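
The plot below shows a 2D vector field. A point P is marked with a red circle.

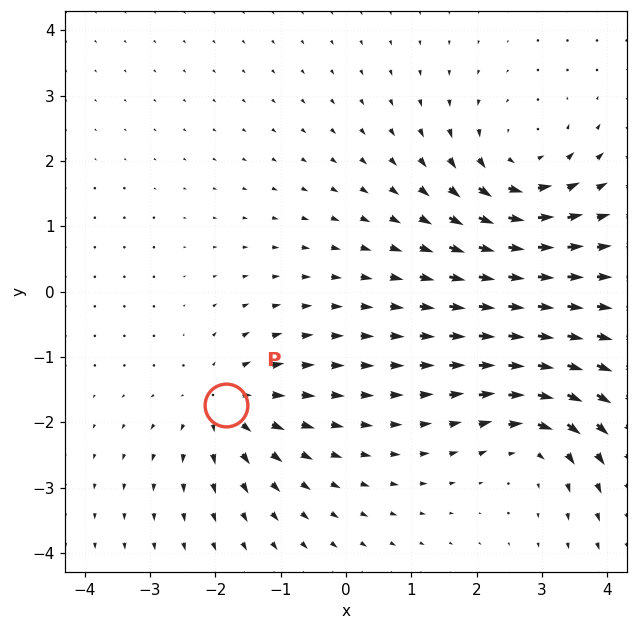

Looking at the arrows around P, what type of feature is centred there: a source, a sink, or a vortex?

At P (-1.8, -1.7) the arrows spread outward. Divergence about +4, curl ≈0 — positive divergence with near-zero curl is a source.

source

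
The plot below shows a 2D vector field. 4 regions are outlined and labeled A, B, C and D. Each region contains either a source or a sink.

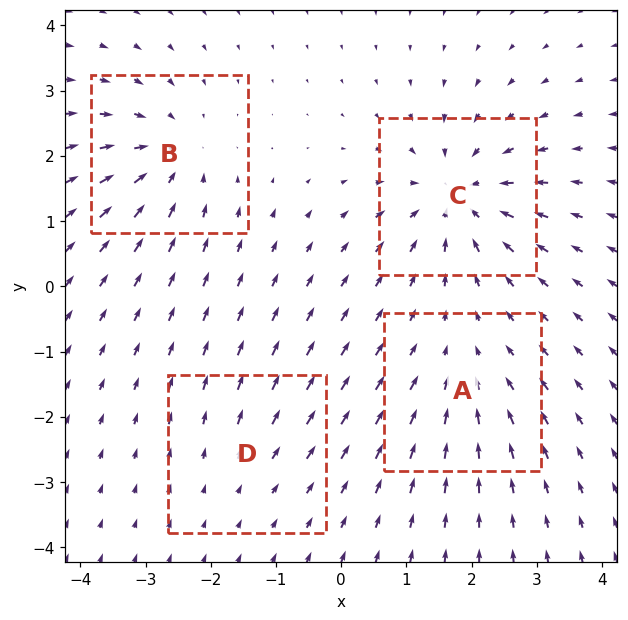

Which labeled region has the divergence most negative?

Divergence at each region's feature centre — A: about -3, B: about -5, C: about -7, D: about +2. Region C is most negative.

C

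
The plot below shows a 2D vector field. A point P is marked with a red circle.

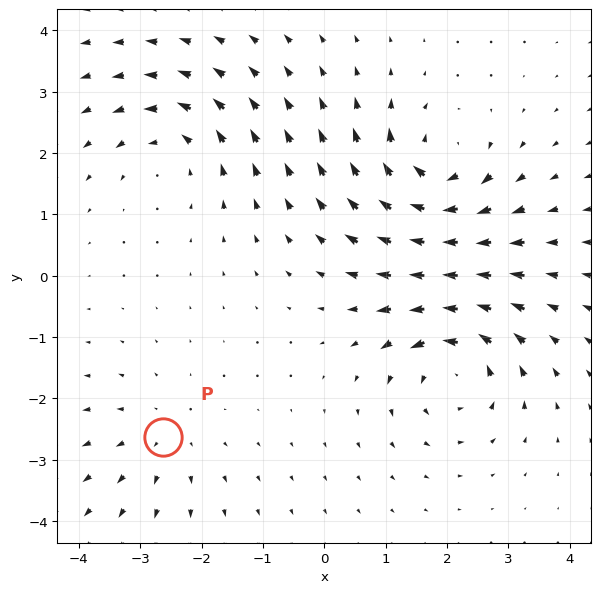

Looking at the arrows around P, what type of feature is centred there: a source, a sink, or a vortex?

source

At P (-2.6, -2.6) the arrows spread outward. Divergence about +3, curl ≈0 — positive divergence with near-zero curl is a source.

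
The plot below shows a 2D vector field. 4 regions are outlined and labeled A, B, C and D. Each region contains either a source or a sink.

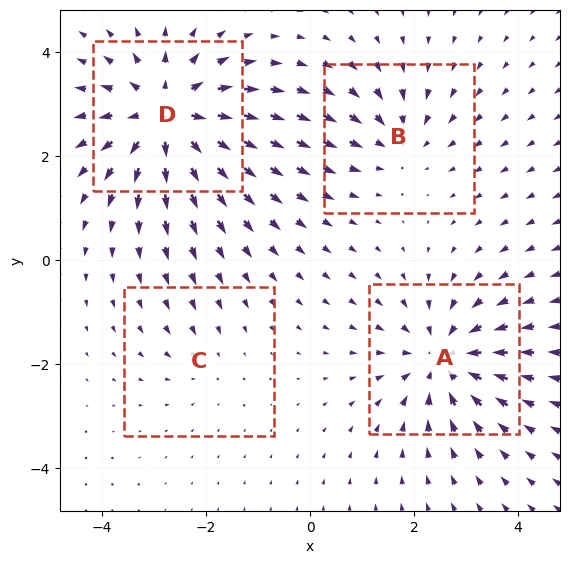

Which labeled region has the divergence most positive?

D

Divergence at each region's feature centre — A: about -5, B: about -3, C: about -2, D: about +7. Region D is most positive.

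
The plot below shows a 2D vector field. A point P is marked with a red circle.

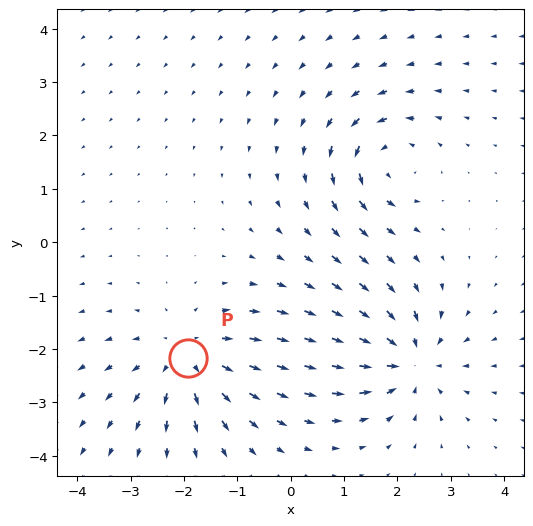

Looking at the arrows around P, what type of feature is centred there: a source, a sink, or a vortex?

At P (-1.9, -2.2) the arrows spread outward. Divergence about +4, curl ≈0 — positive divergence with near-zero curl is a source.

source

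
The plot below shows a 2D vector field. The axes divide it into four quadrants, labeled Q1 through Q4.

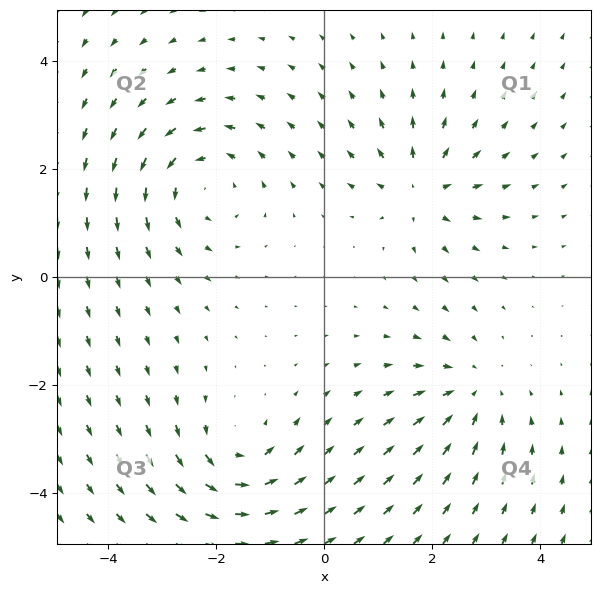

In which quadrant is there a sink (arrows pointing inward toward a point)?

The sink sits at approximately (2.7, -2.1), which lies in quadrant Q4. The divergence there is about -4, negative as expected for a sink.

Q4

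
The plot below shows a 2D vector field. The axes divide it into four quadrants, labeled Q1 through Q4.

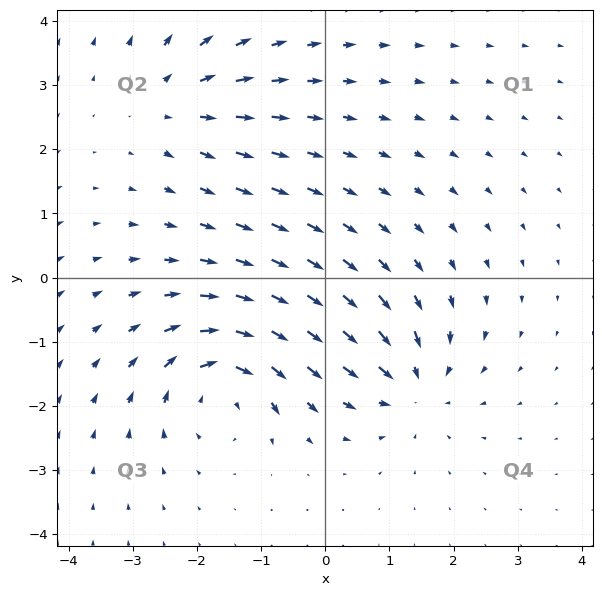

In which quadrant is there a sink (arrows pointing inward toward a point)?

The sink sits at approximately (1.3, -1.7), which lies in quadrant Q4. The divergence there is about -5, negative as expected for a sink.

Q4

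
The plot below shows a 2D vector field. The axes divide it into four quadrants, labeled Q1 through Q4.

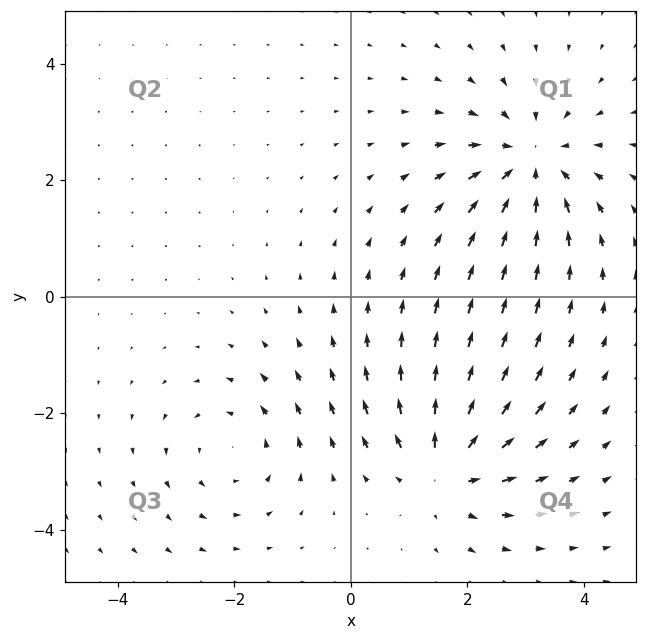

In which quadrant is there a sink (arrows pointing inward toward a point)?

Q1

The sink sits at approximately (3.1, 2.3), which lies in quadrant Q1. The divergence there is about -4, negative as expected for a sink.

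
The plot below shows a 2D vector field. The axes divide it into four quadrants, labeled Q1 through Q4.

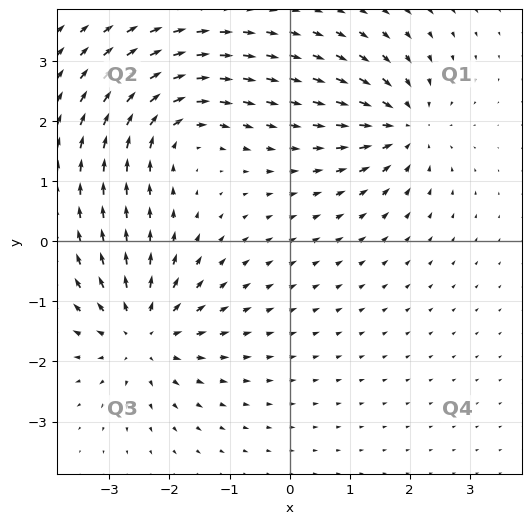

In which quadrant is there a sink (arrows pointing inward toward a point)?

The sink sits at approximately (1.9, 1.9), which lies in quadrant Q1. The divergence there is about -5, negative as expected for a sink.

Q1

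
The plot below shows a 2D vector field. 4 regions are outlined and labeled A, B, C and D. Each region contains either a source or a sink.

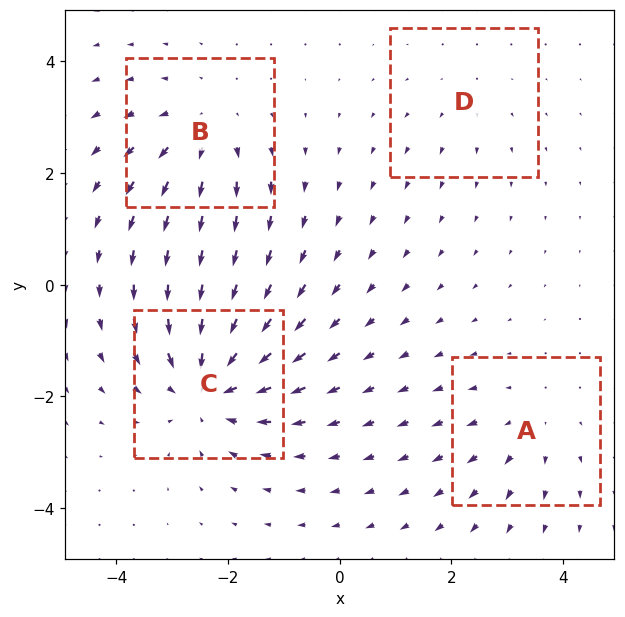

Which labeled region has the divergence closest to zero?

D

Divergence at each region's feature centre — A: about +3, B: about +4, C: about -6, D: about +2. Region D is closest to zero.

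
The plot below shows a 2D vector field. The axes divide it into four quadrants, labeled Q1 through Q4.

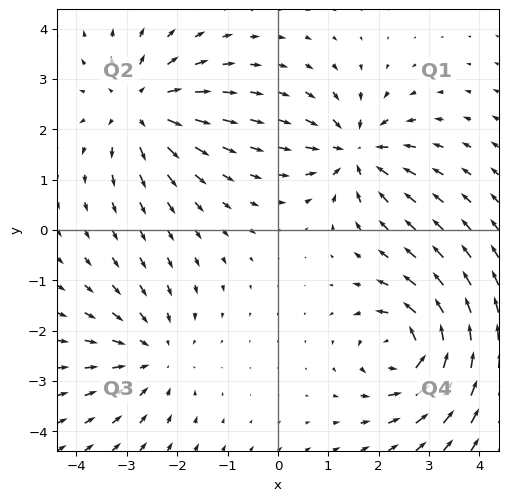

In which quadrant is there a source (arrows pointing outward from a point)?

Q2

The source sits at approximately (-2.7, 2.4), which lies in quadrant Q2. The divergence there is about +5, positive as expected for a source.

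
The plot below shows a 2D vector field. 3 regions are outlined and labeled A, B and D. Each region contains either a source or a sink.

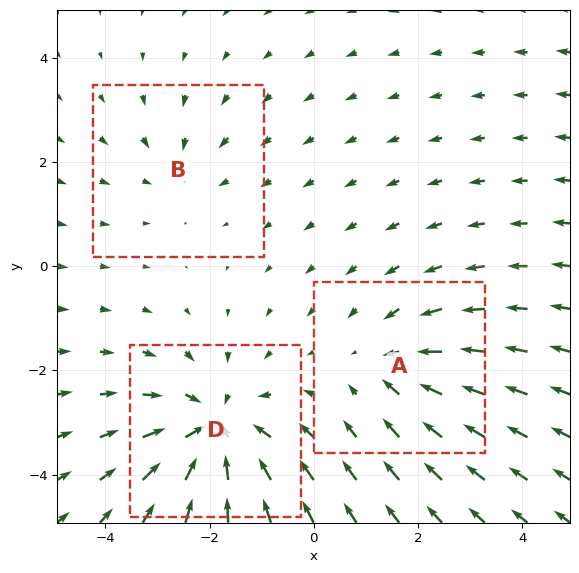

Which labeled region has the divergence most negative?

D

Divergence at each region's feature centre — A: about -3, B: about -2, D: about -4. Region D is most negative.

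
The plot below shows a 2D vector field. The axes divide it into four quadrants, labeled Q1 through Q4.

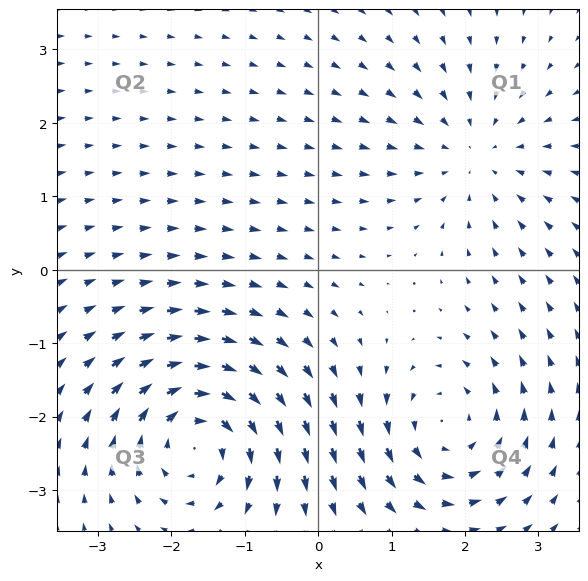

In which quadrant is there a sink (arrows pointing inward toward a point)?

The sink sits at approximately (2.1, 1.6), which lies in quadrant Q1. The divergence there is about -3, negative as expected for a sink.

Q1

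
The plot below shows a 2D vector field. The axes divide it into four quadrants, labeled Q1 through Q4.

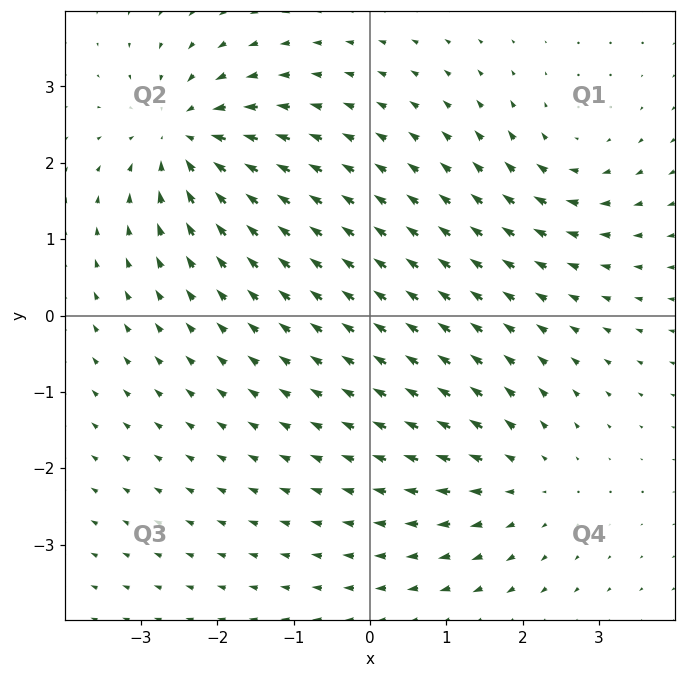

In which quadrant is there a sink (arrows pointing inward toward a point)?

Q2

The sink sits at approximately (-2.4, 2.3), which lies in quadrant Q2. The divergence there is about -6, negative as expected for a sink.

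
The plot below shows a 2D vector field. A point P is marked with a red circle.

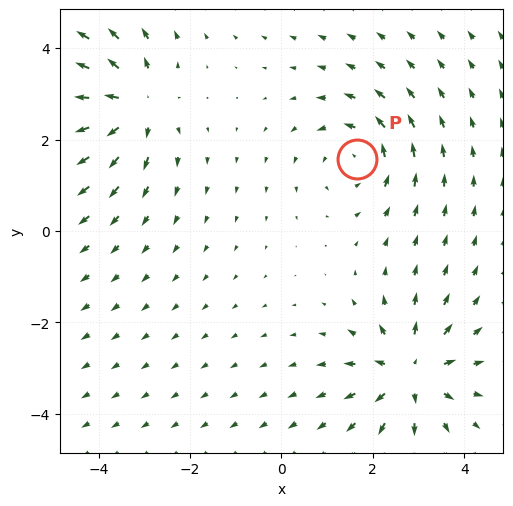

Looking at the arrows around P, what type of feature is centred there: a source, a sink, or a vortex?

At P (1.7, 1.6) the arrows circulate counterclockwise. Divergence ≈0, curl about +4 — near-zero divergence with nonzero curl is a vortex.

vortex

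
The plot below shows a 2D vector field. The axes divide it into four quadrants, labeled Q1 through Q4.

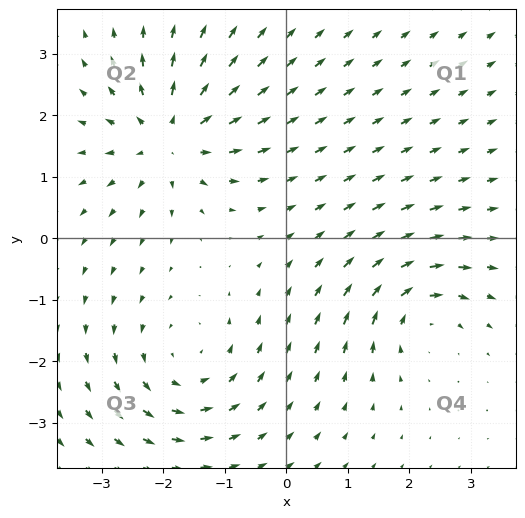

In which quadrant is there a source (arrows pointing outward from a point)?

The source sits at approximately (-1.9, 1.6), which lies in quadrant Q2. The divergence there is about +5, positive as expected for a source.

Q2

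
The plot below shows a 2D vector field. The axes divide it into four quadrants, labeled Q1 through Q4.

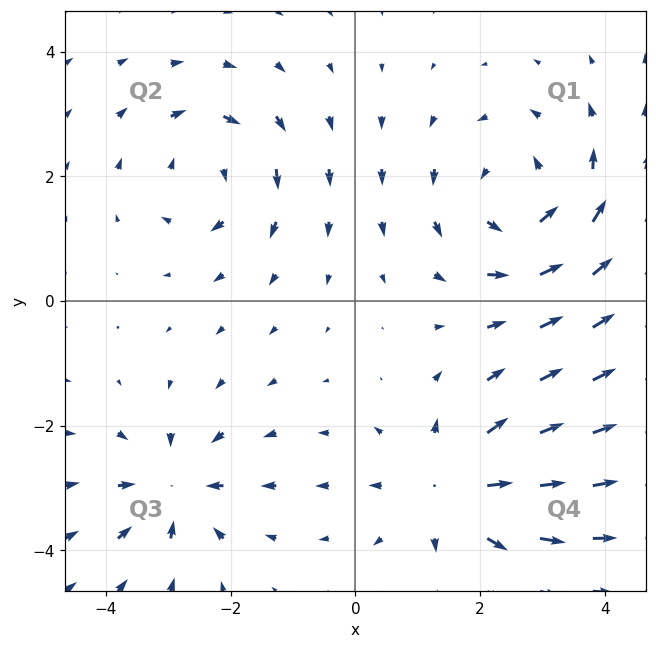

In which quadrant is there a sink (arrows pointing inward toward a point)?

The sink sits at approximately (-2.9, -3.0), which lies in quadrant Q3. The divergence there is about -4, negative as expected for a sink.

Q3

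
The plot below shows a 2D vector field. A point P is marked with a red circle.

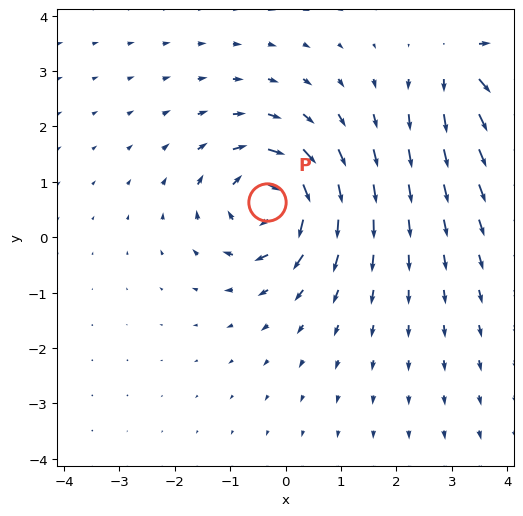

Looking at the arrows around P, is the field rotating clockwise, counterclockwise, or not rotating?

clockwise

Near P at (-0.3, 0.6) the arrows circulate clockwise. The curl (z-component) there is about -6; negative curl means clockwise rotation.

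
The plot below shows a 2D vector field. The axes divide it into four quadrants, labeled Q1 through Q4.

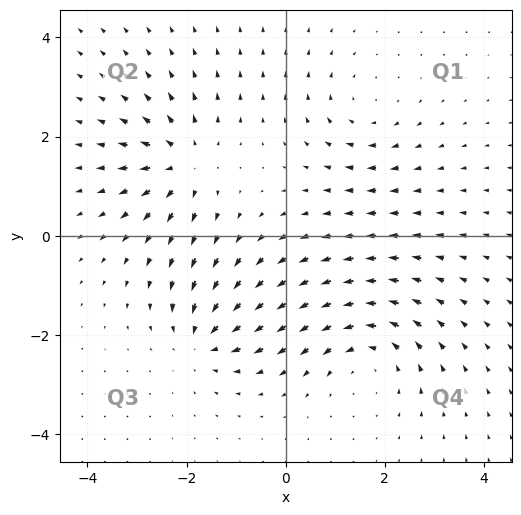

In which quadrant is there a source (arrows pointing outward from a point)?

Q2

The source sits at approximately (-2.1, 1.5), which lies in quadrant Q2. The divergence there is about +5, positive as expected for a source.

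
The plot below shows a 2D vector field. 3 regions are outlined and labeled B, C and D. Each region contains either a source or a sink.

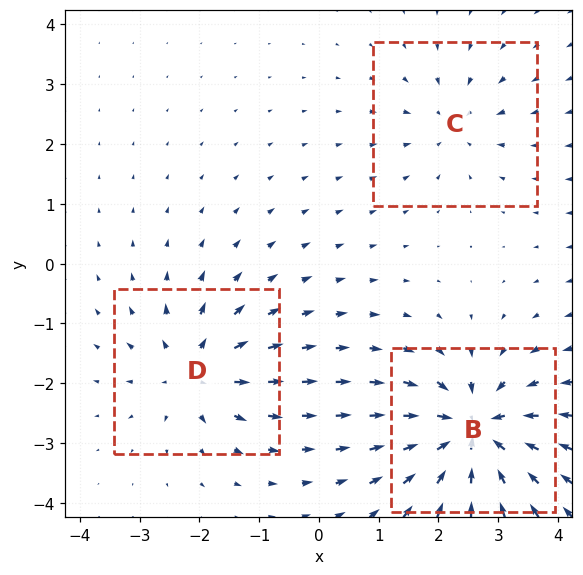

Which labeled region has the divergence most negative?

B

Divergence at each region's feature centre — B: about -6, C: about -3, D: about +4. Region B is most negative.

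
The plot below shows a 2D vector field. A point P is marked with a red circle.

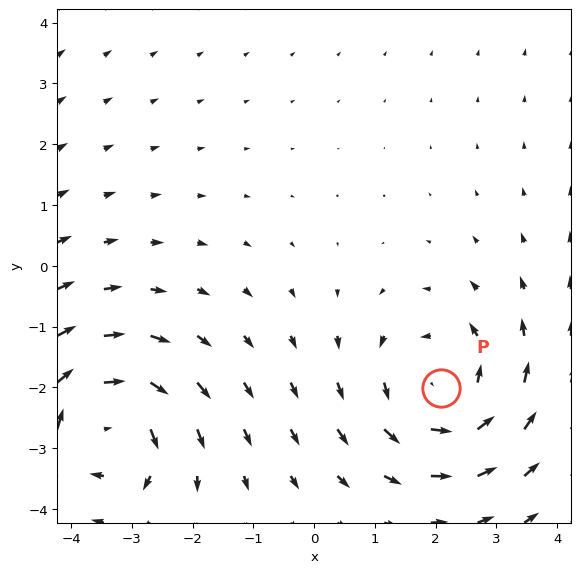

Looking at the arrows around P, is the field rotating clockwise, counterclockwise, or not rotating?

counterclockwise

Near P at (2.1, -2.0) the arrows circulate counterclockwise. The curl (z-component) there is about +3; positive curl means counterclockwise rotation.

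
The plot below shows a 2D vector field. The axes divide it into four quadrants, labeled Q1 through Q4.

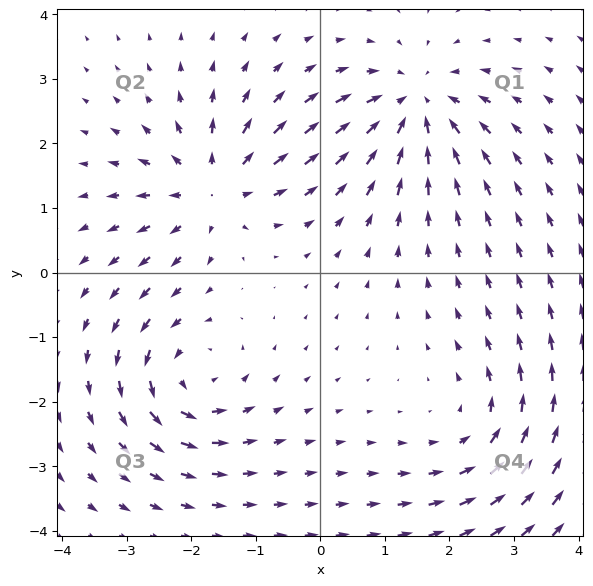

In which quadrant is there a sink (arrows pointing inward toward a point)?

Q1

The sink sits at approximately (1.5, 2.6), which lies in quadrant Q1. The divergence there is about -5, negative as expected for a sink.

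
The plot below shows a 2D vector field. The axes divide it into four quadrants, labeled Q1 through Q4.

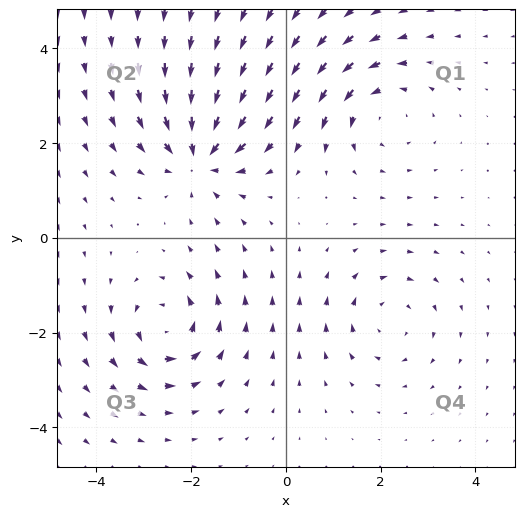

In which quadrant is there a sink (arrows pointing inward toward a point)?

The sink sits at approximately (-1.8, 1.7), which lies in quadrant Q2. The divergence there is about -4, negative as expected for a sink.

Q2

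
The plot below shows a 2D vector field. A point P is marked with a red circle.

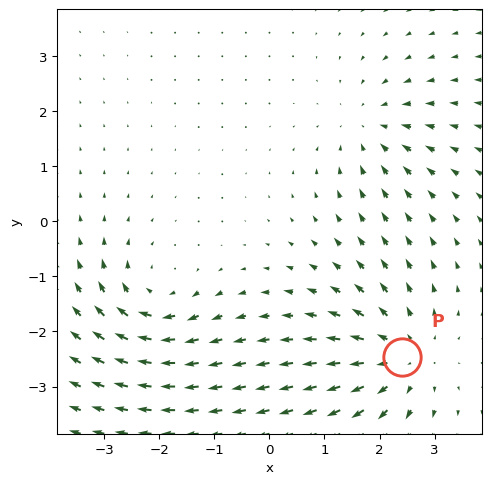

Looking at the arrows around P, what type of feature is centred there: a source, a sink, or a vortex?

At P (2.4, -2.5) the arrows spread outward. Divergence about +4, curl ≈0 — positive divergence with near-zero curl is a source.

source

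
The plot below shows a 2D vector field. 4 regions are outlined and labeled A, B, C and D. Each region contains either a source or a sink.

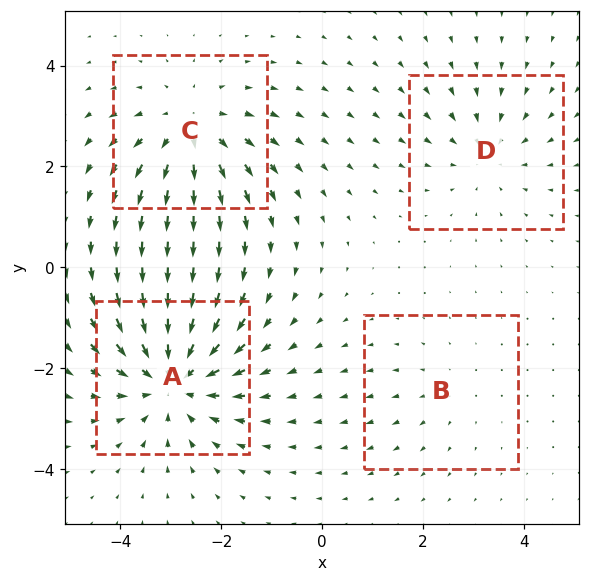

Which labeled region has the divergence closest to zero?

B

Divergence at each region's feature centre — A: about -6, B: about +2, C: about +4, D: about -3. Region B is closest to zero.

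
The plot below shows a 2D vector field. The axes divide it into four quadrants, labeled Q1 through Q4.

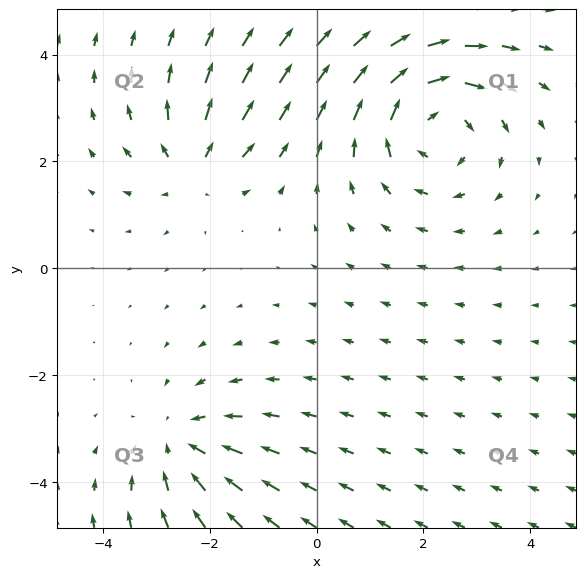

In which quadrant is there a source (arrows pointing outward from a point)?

Q2

The source sits at approximately (-2.3, 1.9), which lies in quadrant Q2. The divergence there is about +3, positive as expected for a source.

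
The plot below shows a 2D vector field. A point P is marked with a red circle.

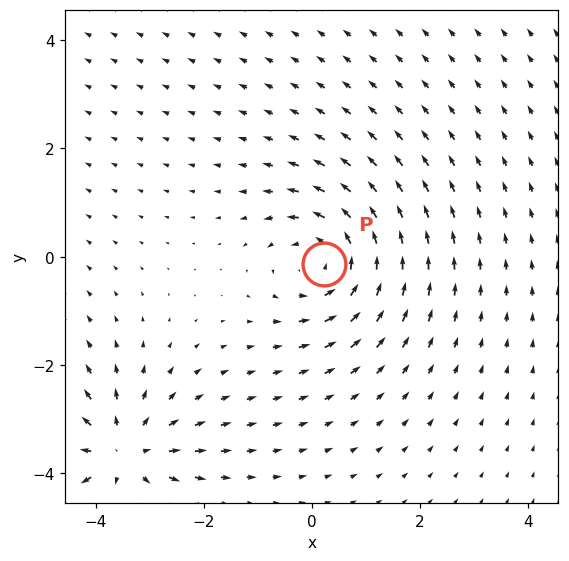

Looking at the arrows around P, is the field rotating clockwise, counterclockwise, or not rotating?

Near P at (0.2, -0.1) the arrows circulate counterclockwise. The curl (z-component) there is about +3; positive curl means counterclockwise rotation.

counterclockwise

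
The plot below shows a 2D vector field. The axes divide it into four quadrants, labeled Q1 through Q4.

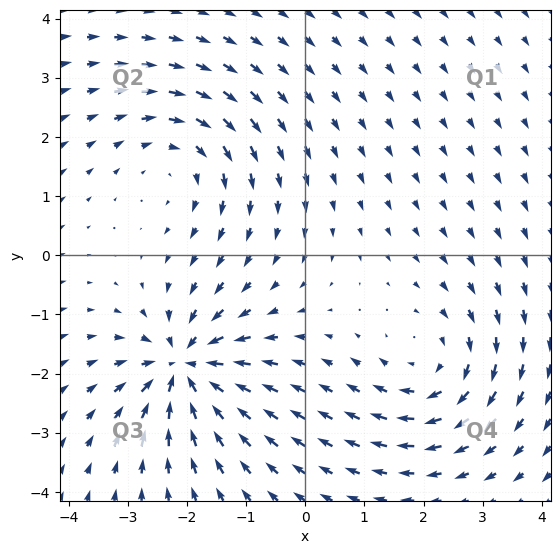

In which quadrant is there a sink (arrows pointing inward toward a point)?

Q3

The sink sits at approximately (-2.0, -1.9), which lies in quadrant Q3. The divergence there is about -6, negative as expected for a sink.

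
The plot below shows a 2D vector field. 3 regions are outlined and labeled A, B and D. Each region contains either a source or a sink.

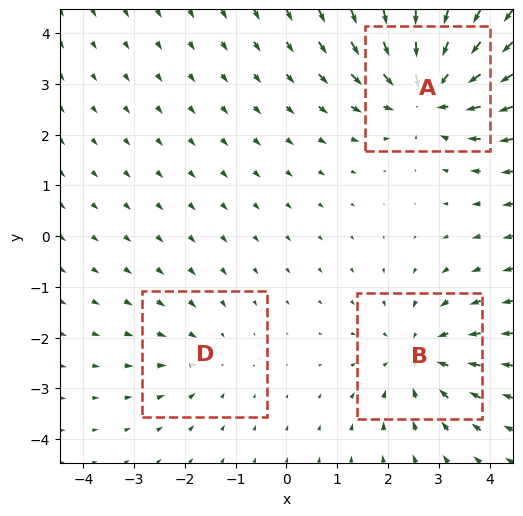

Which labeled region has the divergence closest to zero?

Divergence at each region's feature centre — A: about -4, B: about -3, D: about -2. Region D is closest to zero.

D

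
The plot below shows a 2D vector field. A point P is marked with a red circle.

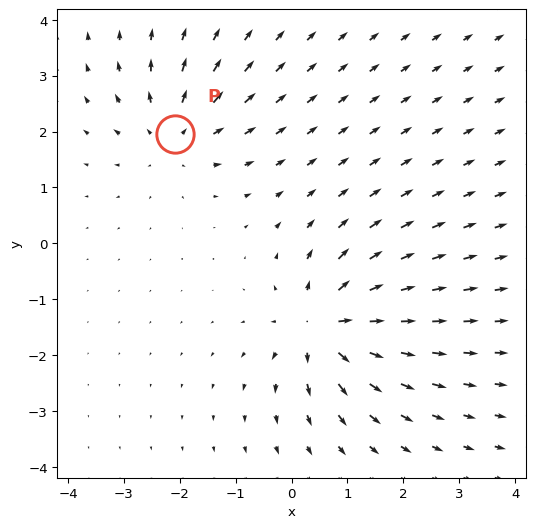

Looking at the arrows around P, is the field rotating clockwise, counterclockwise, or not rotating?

not rotating

Near P at (-2.1, 2.0) the arrows show no circulation. The curl there is ≈0.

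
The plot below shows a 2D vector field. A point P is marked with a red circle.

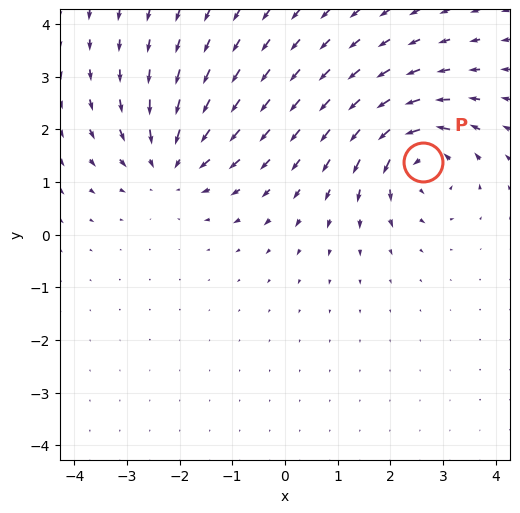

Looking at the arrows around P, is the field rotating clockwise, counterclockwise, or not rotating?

counterclockwise

Near P at (2.6, 1.4) the arrows circulate counterclockwise. The curl (z-component) there is about +4; positive curl means counterclockwise rotation.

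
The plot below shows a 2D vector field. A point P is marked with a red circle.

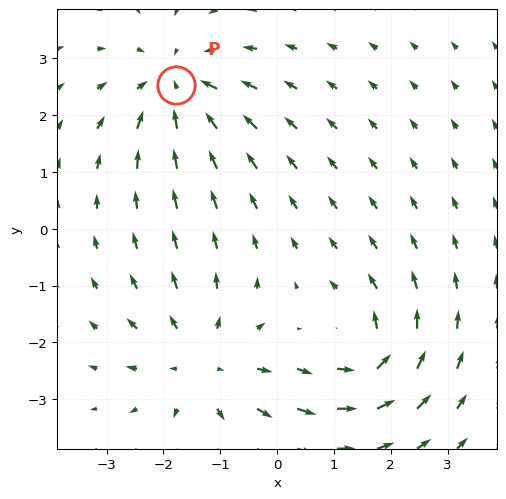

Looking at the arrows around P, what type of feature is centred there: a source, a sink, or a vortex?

At P (-1.8, 2.5) the arrows converge inward. Divergence about -5, curl ≈0 — negative divergence with near-zero curl is a sink.

sink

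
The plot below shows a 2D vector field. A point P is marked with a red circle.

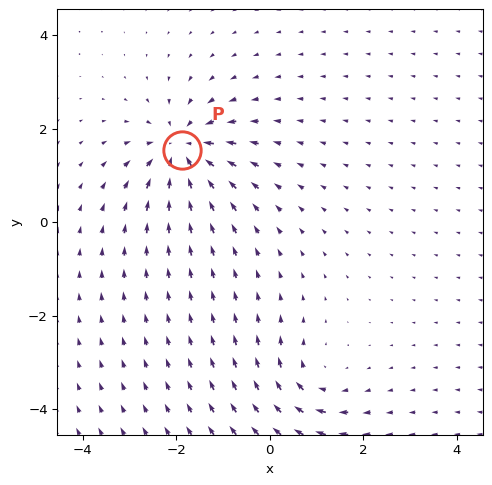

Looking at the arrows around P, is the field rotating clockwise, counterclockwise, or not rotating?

Near P at (-1.9, 1.5) the arrows show no circulation. The curl there is ≈0.

not rotating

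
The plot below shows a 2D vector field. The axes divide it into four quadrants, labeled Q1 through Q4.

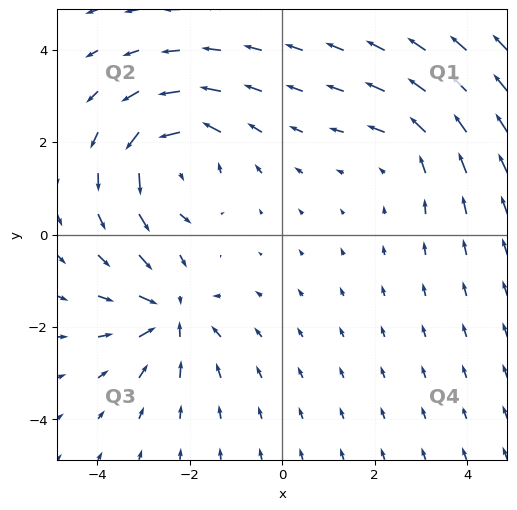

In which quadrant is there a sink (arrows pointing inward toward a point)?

The sink sits at approximately (-2.4, -1.7), which lies in quadrant Q3. The divergence there is about -5, negative as expected for a sink.

Q3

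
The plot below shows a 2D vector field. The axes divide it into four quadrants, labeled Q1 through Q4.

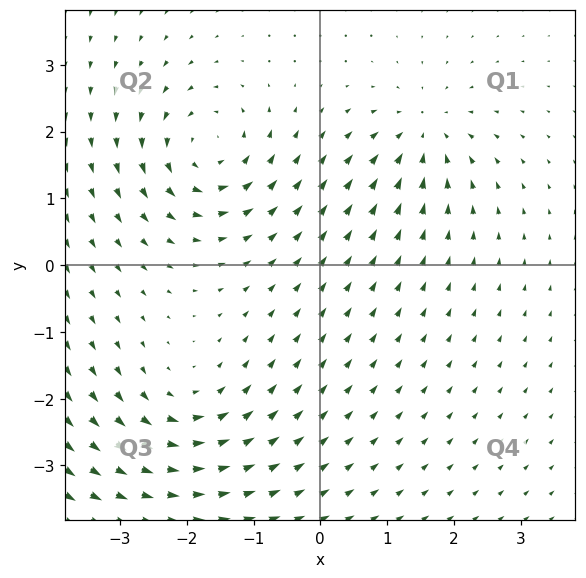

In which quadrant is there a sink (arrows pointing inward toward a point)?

The sink sits at approximately (1.6, 2.0), which lies in quadrant Q1. The divergence there is about -5, negative as expected for a sink.

Q1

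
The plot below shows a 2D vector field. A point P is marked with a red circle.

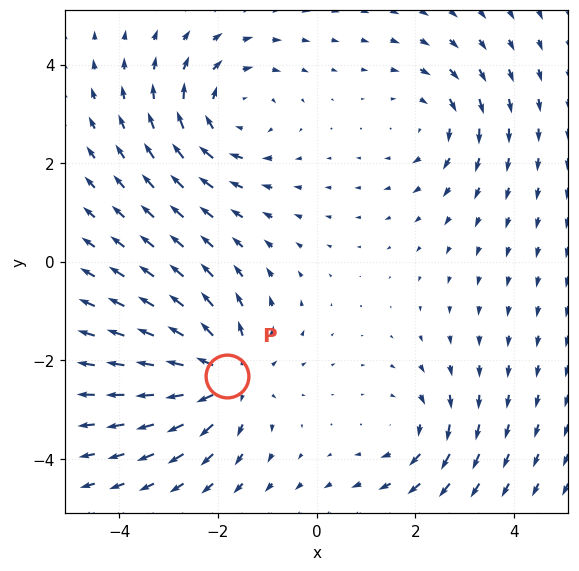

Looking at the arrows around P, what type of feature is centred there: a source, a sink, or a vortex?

At P (-1.8, -2.3) the arrows spread outward. Divergence about +5, curl ≈0 — positive divergence with near-zero curl is a source.

source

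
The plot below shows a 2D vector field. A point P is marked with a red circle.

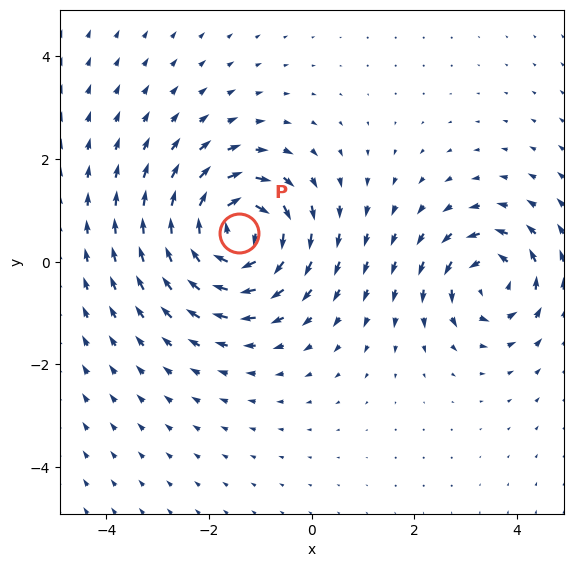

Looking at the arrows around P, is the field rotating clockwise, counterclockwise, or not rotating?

Near P at (-1.4, 0.6) the arrows circulate clockwise. The curl (z-component) there is about -6; negative curl means clockwise rotation.

clockwise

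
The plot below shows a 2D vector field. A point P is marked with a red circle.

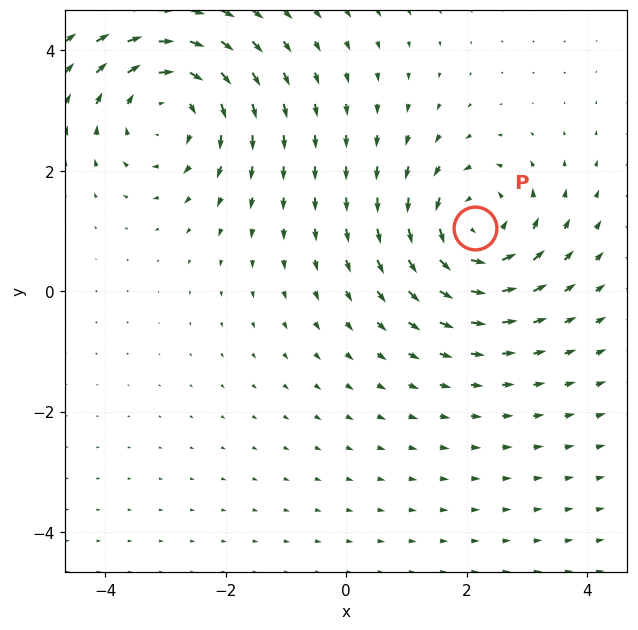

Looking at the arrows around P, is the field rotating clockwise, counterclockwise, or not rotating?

counterclockwise

Near P at (2.1, 1.1) the arrows circulate counterclockwise. The curl (z-component) there is about +5; positive curl means counterclockwise rotation.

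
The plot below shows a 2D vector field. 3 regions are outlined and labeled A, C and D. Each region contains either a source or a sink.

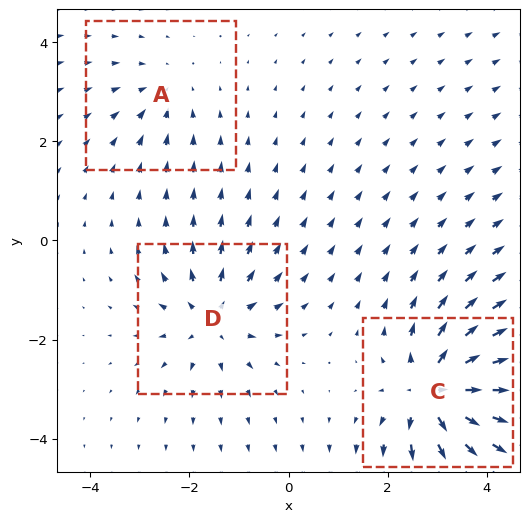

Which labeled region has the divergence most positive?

C

Divergence at each region's feature centre — A: about -2, C: about +6, D: about +4. Region C is most positive.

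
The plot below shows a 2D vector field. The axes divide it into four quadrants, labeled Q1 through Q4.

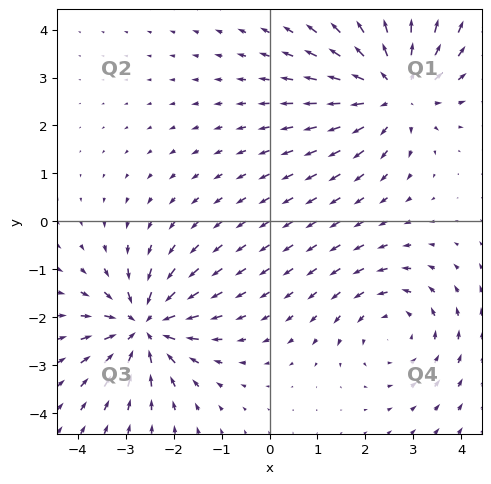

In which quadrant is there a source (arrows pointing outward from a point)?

The source sits at approximately (2.6, 2.7), which lies in quadrant Q1. The divergence there is about +4, positive as expected for a source.

Q1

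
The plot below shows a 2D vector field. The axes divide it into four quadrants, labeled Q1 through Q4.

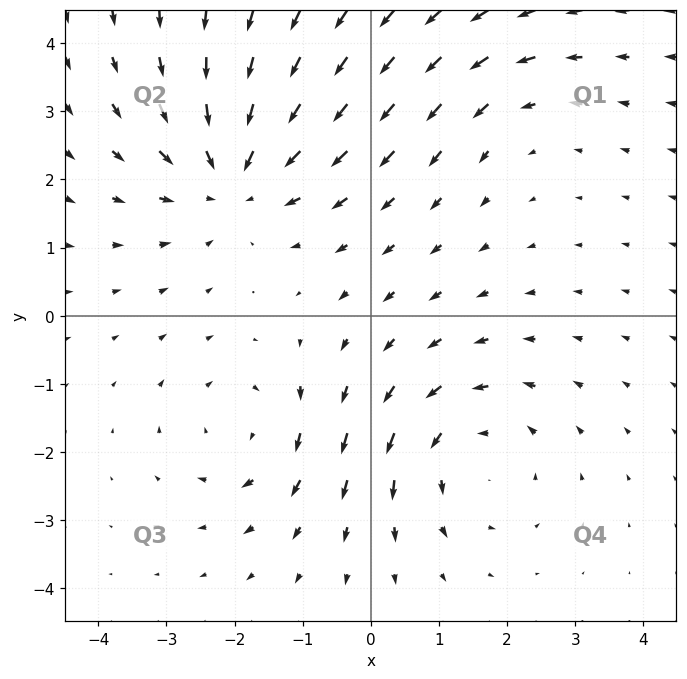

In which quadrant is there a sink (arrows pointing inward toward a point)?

Q2

The sink sits at approximately (-2.0, 2.1), which lies in quadrant Q2. The divergence there is about -4, negative as expected for a sink.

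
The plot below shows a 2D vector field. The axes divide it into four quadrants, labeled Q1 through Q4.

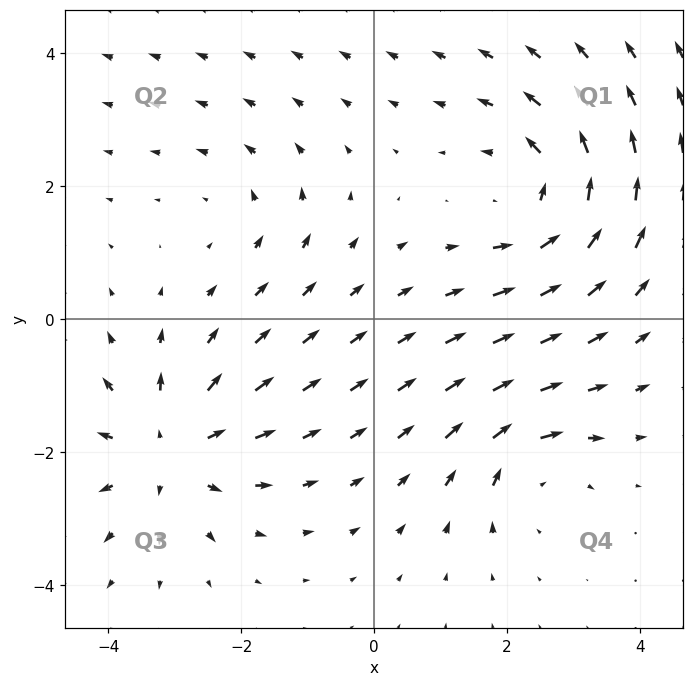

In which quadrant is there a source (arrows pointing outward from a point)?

The source sits at approximately (-3.1, -2.0), which lies in quadrant Q3. The divergence there is about +4, positive as expected for a source.

Q3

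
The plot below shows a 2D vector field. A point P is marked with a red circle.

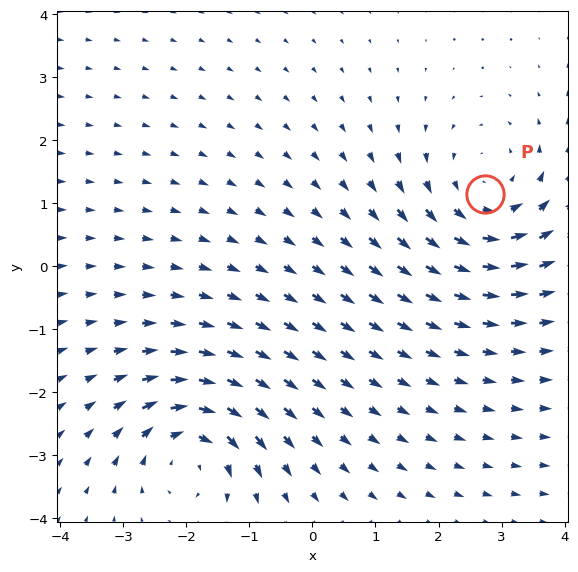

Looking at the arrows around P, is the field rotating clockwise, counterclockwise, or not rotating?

Near P at (2.7, 1.2) the arrows circulate counterclockwise. The curl (z-component) there is about +4; positive curl means counterclockwise rotation.

counterclockwise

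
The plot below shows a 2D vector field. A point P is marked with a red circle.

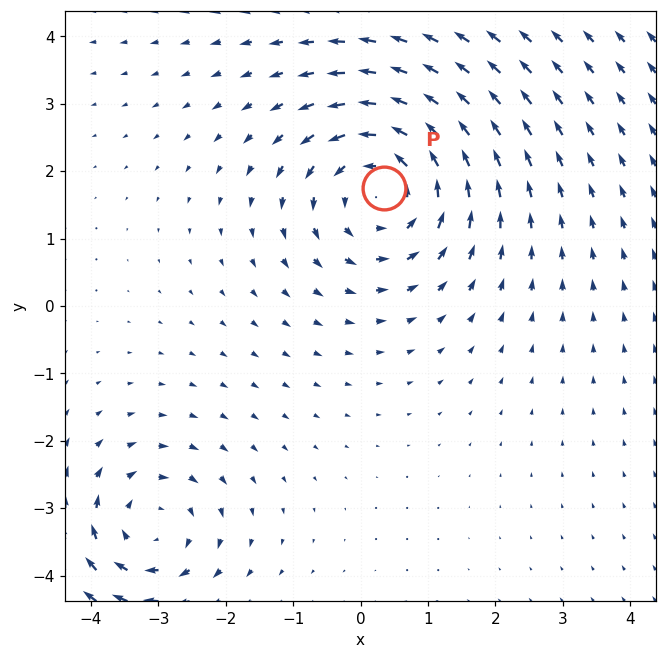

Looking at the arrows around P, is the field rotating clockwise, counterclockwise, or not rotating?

counterclockwise

Near P at (0.4, 1.8) the arrows circulate counterclockwise. The curl (z-component) there is about +4; positive curl means counterclockwise rotation.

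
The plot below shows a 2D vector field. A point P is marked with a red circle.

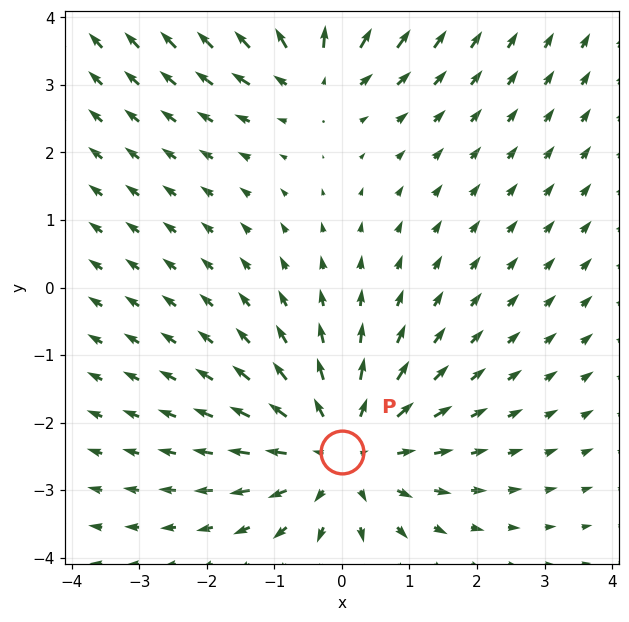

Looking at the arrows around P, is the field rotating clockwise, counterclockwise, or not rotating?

not rotating

Near P at (0.0, -2.4) the arrows show no circulation. The curl there is ≈0.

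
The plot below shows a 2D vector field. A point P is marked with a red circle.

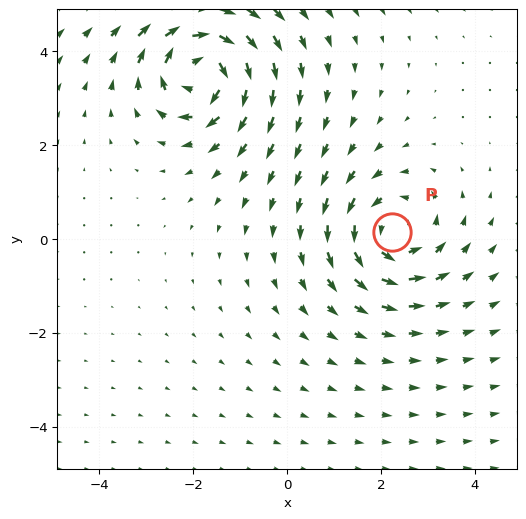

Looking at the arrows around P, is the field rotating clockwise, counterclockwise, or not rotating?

Near P at (2.2, 0.1) the arrows circulate counterclockwise. The curl (z-component) there is about +4; positive curl means counterclockwise rotation.

counterclockwise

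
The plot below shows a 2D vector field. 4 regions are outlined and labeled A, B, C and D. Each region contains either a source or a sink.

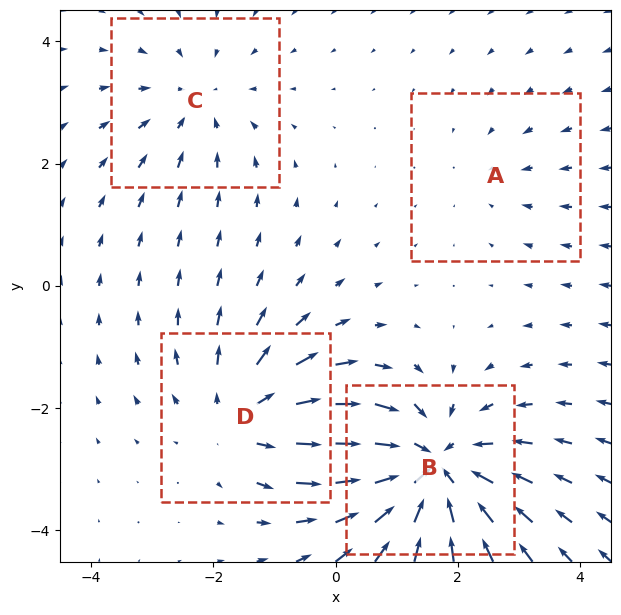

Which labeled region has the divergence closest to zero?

A

Divergence at each region's feature centre — A: about -2, B: about -6, C: about -3, D: about +4. Region A is closest to zero.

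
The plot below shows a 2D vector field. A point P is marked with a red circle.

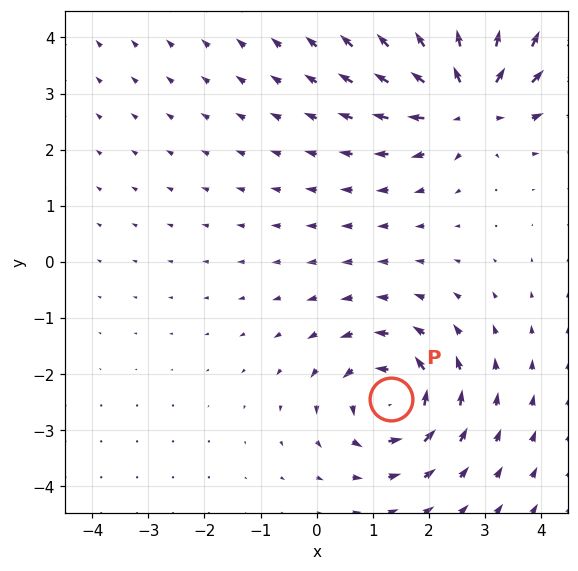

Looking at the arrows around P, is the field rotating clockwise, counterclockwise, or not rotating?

Near P at (1.3, -2.4) the arrows circulate counterclockwise. The curl (z-component) there is about +5; positive curl means counterclockwise rotation.

counterclockwise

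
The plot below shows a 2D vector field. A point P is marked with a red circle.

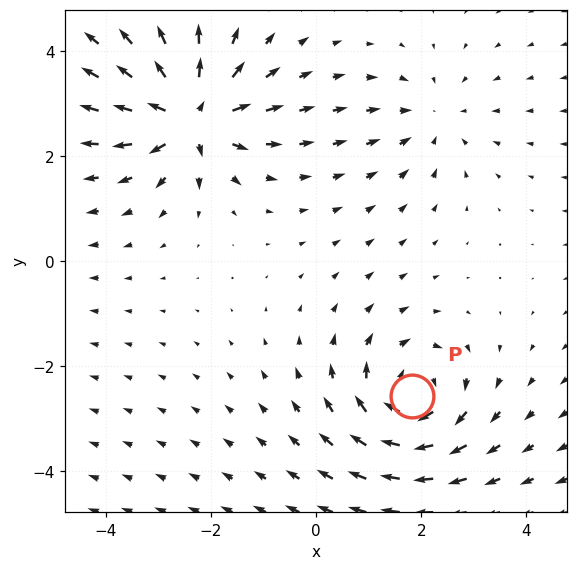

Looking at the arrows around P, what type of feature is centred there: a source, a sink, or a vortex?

At P (1.8, -2.6) the arrows circulate clockwise. Divergence ≈0, curl about -5 — near-zero divergence with nonzero curl is a vortex.

vortex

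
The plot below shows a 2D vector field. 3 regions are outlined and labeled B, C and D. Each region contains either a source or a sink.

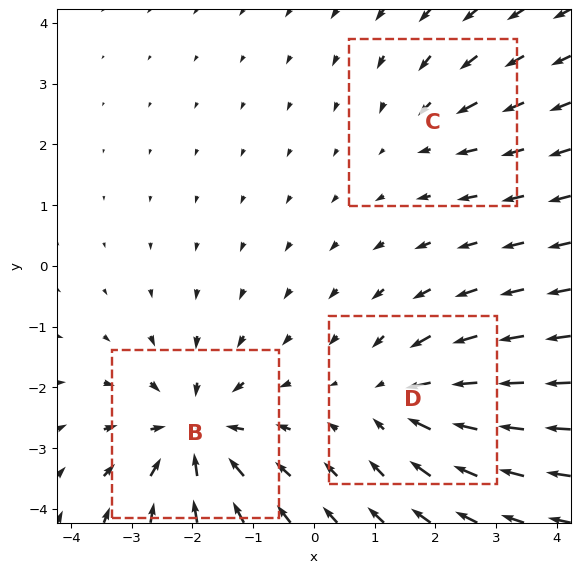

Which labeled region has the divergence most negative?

B

Divergence at each region's feature centre — B: about -5, C: about -2, D: about -3. Region B is most negative.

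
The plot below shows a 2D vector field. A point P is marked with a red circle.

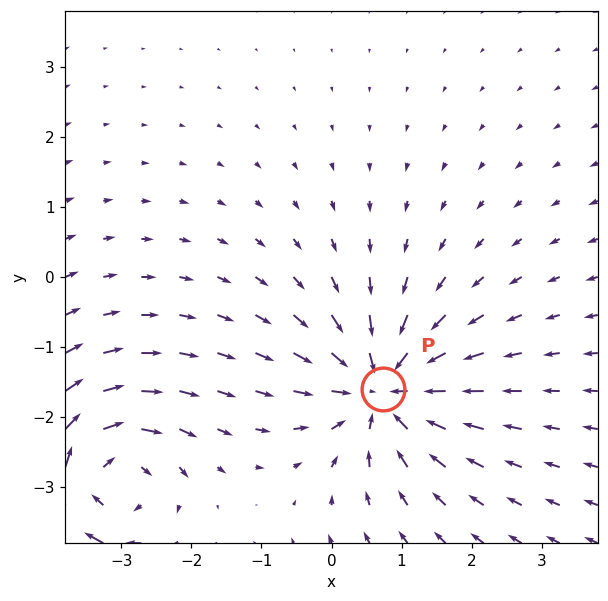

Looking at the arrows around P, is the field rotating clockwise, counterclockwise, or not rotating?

Near P at (0.7, -1.6) the arrows show no circulation. The curl there is ≈0.

not rotating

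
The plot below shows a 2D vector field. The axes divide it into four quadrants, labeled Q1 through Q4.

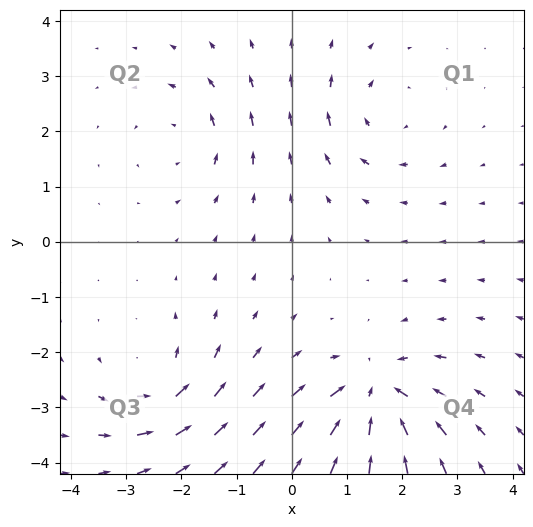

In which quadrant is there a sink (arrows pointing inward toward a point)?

The sink sits at approximately (1.5, -2.8), which lies in quadrant Q4. The divergence there is about -6, negative as expected for a sink.

Q4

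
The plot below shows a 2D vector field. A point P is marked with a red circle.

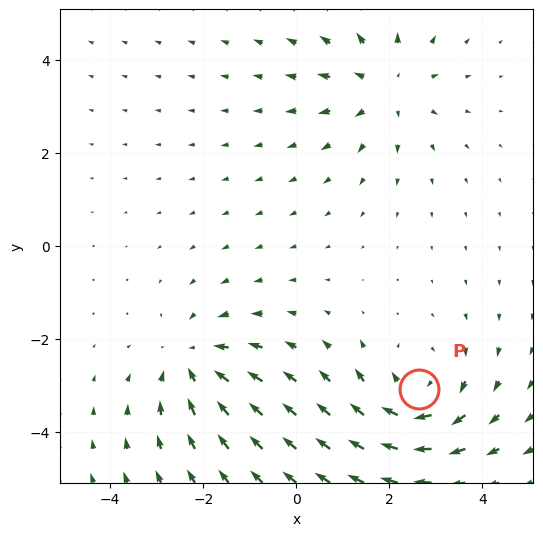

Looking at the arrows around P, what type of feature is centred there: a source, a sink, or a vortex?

At P (2.6, -3.1) the arrows circulate clockwise. Divergence ≈0, curl about -4 — near-zero divergence with nonzero curl is a vortex.

vortex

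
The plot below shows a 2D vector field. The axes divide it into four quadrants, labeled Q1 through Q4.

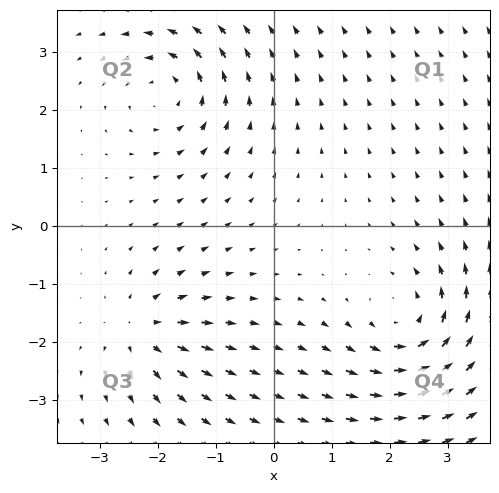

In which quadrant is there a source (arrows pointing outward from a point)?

The source sits at approximately (-2.3, -1.8), which lies in quadrant Q3. The divergence there is about +4, positive as expected for a source.

Q3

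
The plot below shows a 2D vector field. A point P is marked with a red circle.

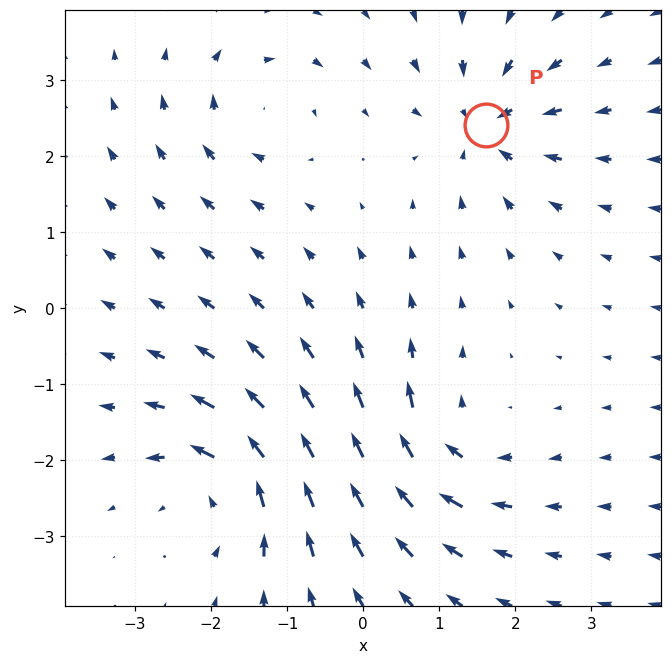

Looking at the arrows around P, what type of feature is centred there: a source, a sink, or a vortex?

sink

At P (1.6, 2.4) the arrows converge inward. Divergence about -5, curl ≈0 — negative divergence with near-zero curl is a sink.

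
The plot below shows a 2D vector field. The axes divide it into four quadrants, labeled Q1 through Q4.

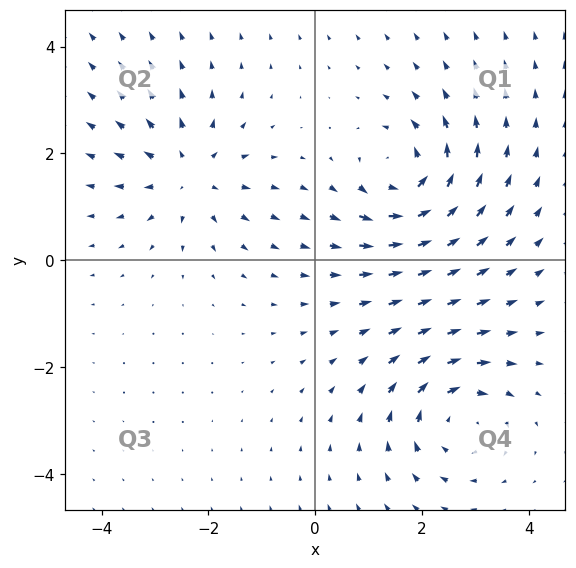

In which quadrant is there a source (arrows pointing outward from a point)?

Q2

The source sits at approximately (-2.4, 1.6), which lies in quadrant Q2. The divergence there is about +3, positive as expected for a source.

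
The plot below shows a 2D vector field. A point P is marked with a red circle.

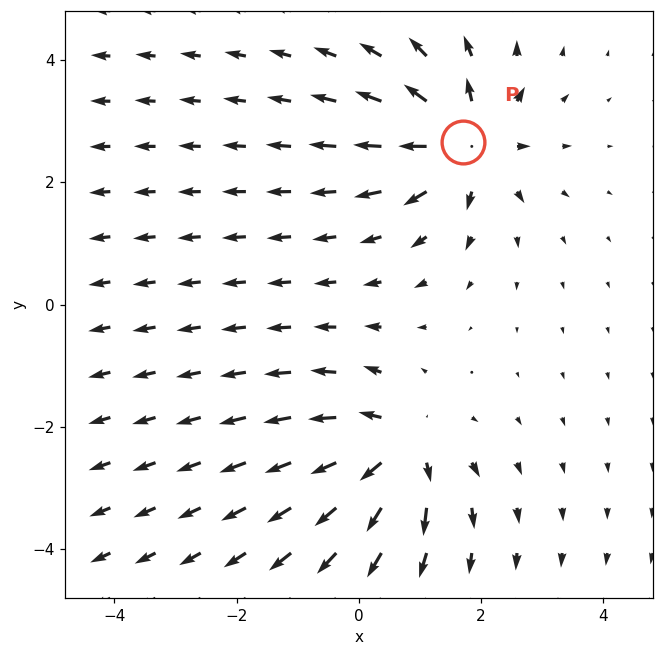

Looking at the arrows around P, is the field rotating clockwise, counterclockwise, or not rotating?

not rotating

Near P at (1.7, 2.7) the arrows show no circulation. The curl there is ≈0.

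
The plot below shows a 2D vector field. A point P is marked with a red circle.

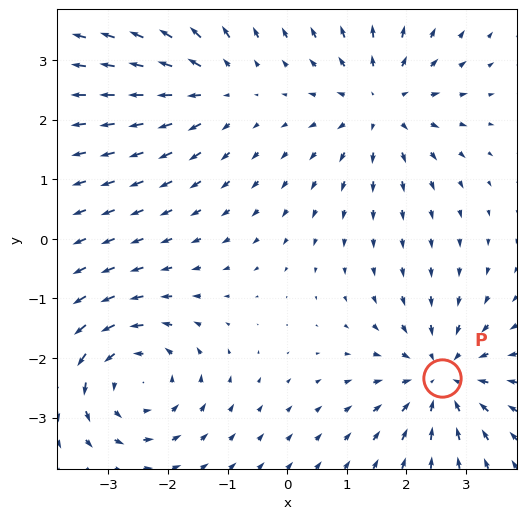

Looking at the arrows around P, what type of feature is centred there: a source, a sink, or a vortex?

At P (2.6, -2.3) the arrows converge inward. Divergence about -5, curl ≈0 — negative divergence with near-zero curl is a sink.

sink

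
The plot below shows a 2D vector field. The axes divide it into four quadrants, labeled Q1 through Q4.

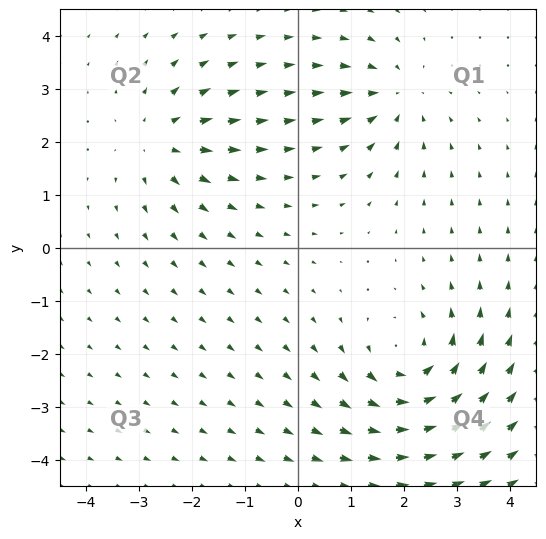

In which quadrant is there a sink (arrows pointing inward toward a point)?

The sink sits at approximately (1.8, 2.8), which lies in quadrant Q1. The divergence there is about -4, negative as expected for a sink.

Q1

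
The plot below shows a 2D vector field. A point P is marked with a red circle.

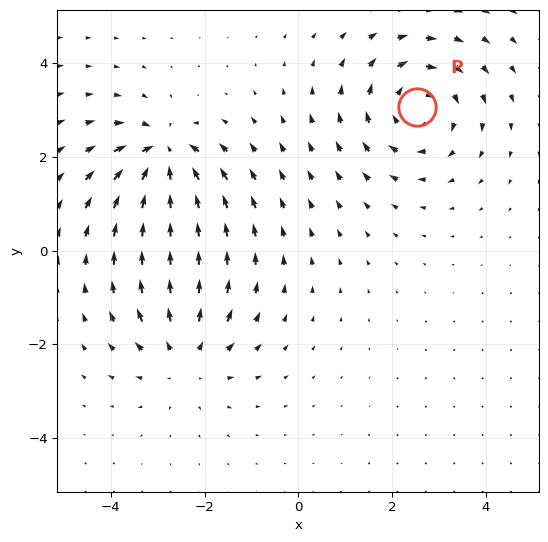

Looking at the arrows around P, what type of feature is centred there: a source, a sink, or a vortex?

At P (2.5, 3.1) the arrows circulate clockwise. Divergence ≈0, curl about -3 — near-zero divergence with nonzero curl is a vortex.

vortex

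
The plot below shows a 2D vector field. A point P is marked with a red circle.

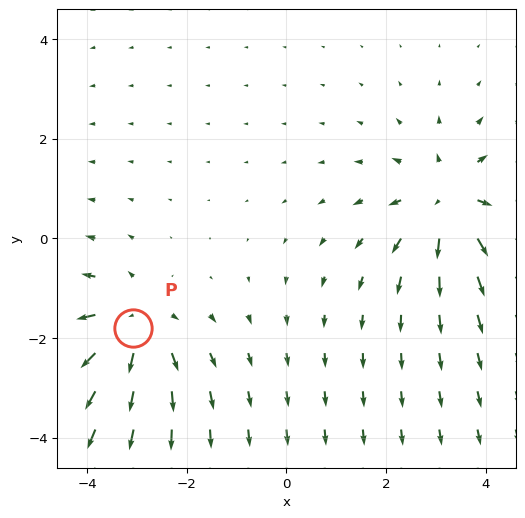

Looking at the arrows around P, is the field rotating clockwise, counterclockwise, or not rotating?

Near P at (-3.1, -1.8) the arrows show no circulation. The curl there is ≈0.

not rotating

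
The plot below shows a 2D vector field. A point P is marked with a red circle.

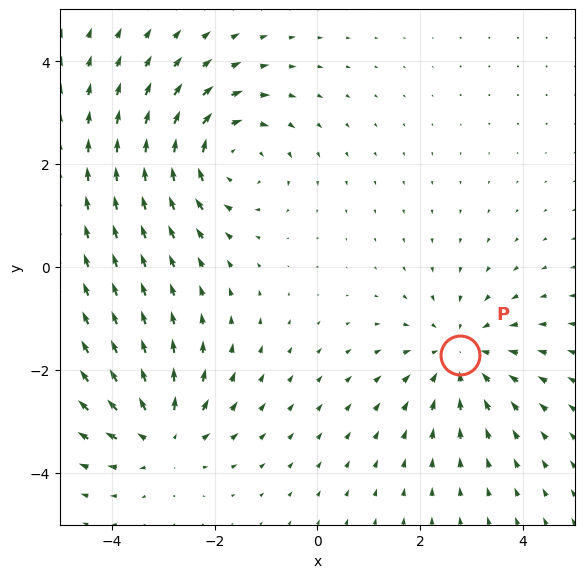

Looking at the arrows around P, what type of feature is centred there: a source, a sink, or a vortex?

sink

At P (2.8, -1.7) the arrows converge inward. Divergence about -3, curl ≈0 — negative divergence with near-zero curl is a sink.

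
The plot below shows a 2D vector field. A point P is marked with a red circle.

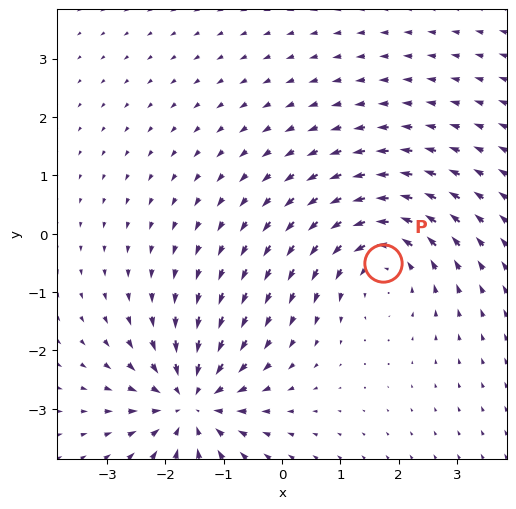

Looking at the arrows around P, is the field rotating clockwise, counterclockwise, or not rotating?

Near P at (1.7, -0.5) the arrows circulate counterclockwise. The curl (z-component) there is about +4; positive curl means counterclockwise rotation.

counterclockwise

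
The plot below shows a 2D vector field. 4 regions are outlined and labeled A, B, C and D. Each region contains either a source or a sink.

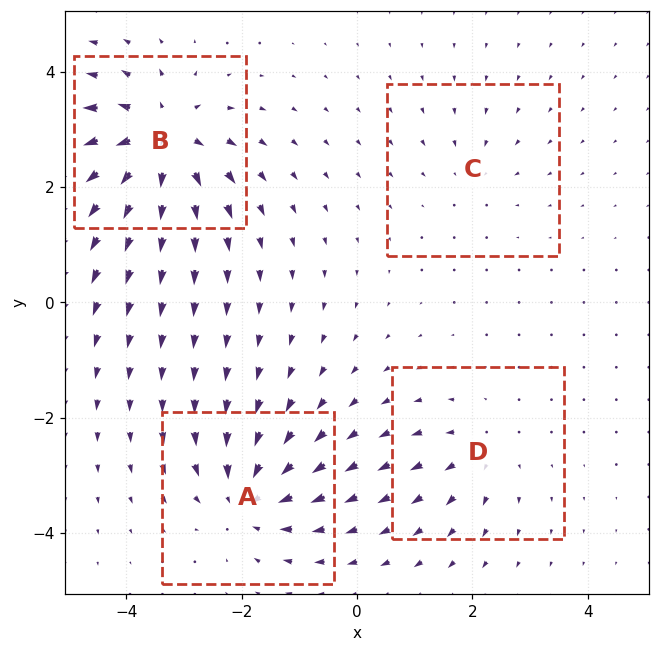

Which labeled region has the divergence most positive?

Divergence at each region's feature centre — A: about -6, B: about +8, C: about -2, D: about +4. Region B is most positive.

B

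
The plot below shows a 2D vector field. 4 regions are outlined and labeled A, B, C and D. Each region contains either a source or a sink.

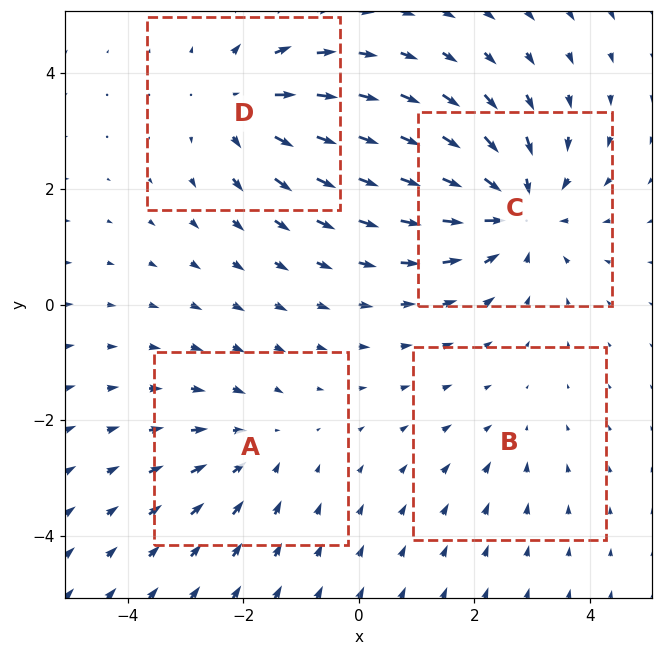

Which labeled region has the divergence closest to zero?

B

Divergence at each region's feature centre — A: about -3, B: about -2, C: about -6, D: about +4. Region B is closest to zero.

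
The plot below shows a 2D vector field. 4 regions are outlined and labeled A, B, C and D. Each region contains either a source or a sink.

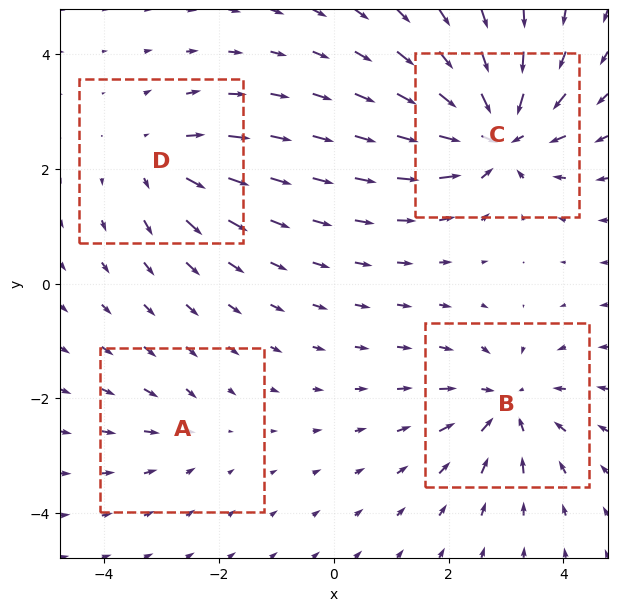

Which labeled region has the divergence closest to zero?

Divergence at each region's feature centre — A: about -2, B: about -5, C: about -8, D: about +4. Region A is closest to zero.

A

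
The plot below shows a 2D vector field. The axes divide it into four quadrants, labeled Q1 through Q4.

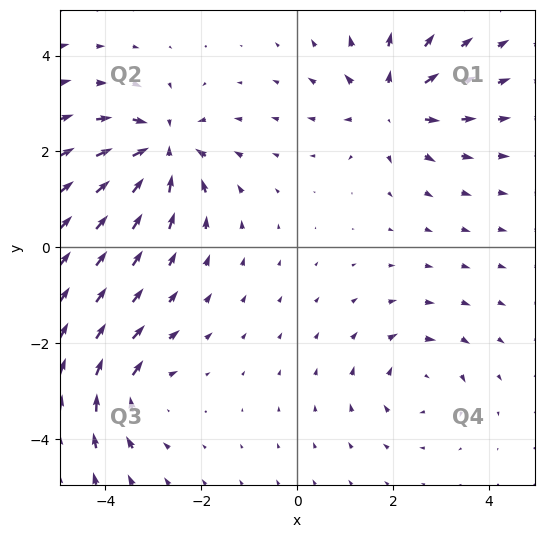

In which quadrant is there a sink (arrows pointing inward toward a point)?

The sink sits at approximately (-2.8, 2.0), which lies in quadrant Q2. The divergence there is about -7, negative as expected for a sink.

Q2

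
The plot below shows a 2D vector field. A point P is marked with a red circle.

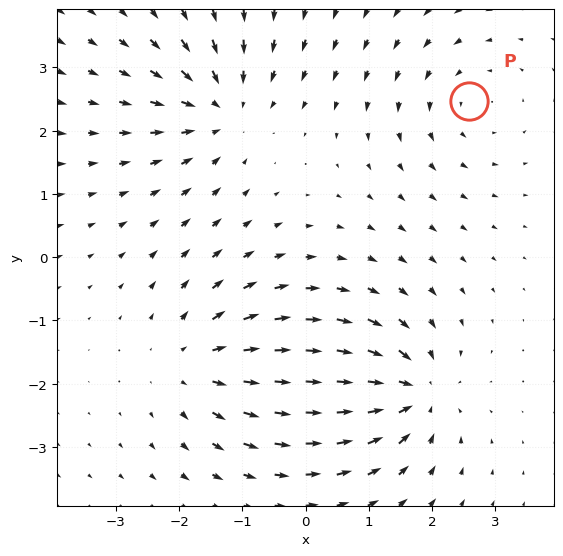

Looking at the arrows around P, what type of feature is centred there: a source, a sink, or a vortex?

vortex

At P (2.6, 2.5) the arrows circulate counterclockwise. Divergence ≈0, curl about +3 — near-zero divergence with nonzero curl is a vortex.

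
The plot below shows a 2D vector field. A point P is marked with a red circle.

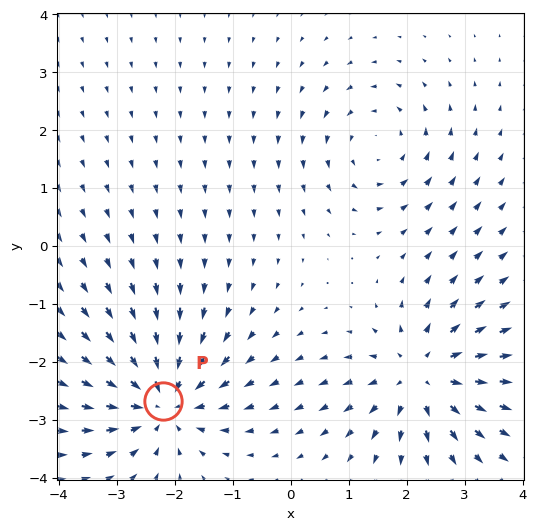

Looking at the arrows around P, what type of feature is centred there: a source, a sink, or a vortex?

At P (-2.2, -2.7) the arrows converge inward. Divergence about -5, curl ≈0 — negative divergence with near-zero curl is a sink.

sink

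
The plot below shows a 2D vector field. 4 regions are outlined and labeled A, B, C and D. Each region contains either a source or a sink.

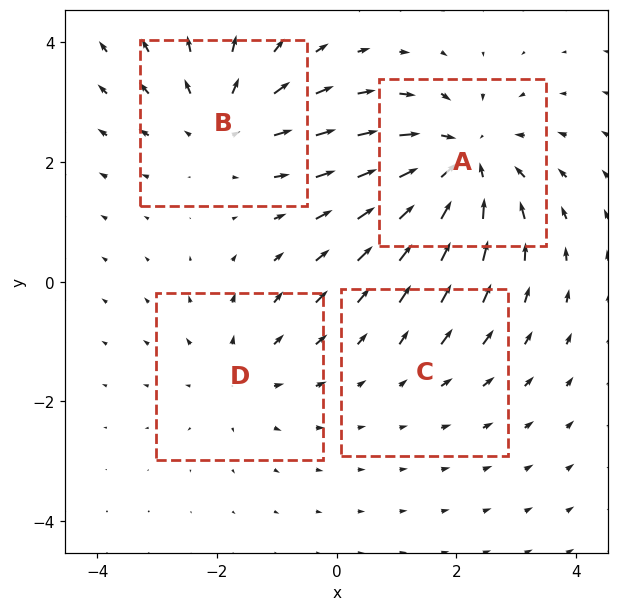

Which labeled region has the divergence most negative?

A

Divergence at each region's feature centre — A: about -6, B: about +4, C: about +2, D: about +3. Region A is most negative.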